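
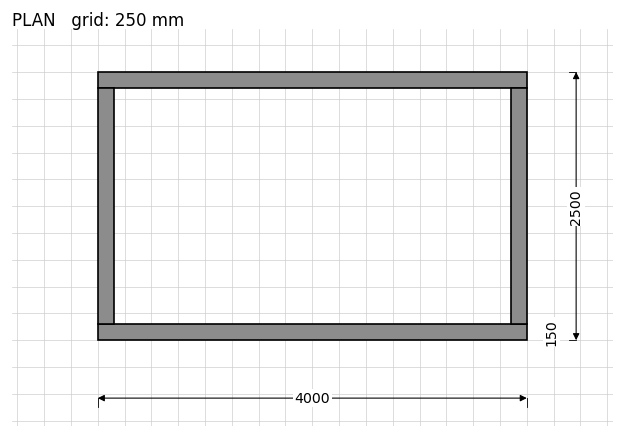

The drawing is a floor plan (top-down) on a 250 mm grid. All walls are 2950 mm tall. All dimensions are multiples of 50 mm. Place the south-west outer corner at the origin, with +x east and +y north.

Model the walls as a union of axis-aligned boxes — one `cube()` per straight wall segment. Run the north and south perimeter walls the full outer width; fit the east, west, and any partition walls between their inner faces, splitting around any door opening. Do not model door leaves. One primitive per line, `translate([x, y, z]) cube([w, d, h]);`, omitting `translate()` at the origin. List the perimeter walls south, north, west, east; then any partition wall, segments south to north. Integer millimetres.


cube([4000, 150, 2950]);
translate([0, 2350, 0]) cube([4000, 150, 2950]);
translate([0, 150, 0]) cube([150, 2200, 2950]);
translate([3850, 150, 0]) cube([150, 2200, 2950]);


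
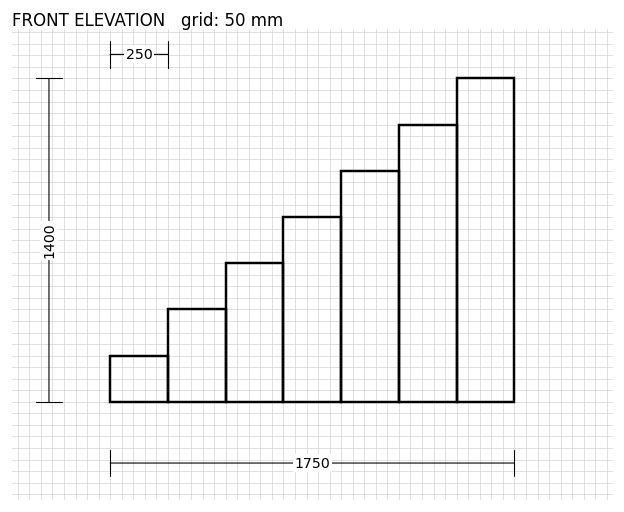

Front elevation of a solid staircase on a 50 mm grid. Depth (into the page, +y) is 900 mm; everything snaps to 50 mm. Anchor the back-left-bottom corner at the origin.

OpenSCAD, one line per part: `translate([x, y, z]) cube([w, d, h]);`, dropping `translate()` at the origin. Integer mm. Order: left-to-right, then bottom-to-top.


cube([250, 900, 200]);
translate([250, 0, 0]) cube([250, 900, 400]);
translate([500, 0, 0]) cube([250, 900, 600]);
translate([750, 0, 0]) cube([250, 900, 800]);
translate([1000, 0, 0]) cube([250, 900, 1000]);
translate([1250, 0, 0]) cube([250, 900, 1200]);
translate([1500, 0, 0]) cube([250, 900, 1400]);


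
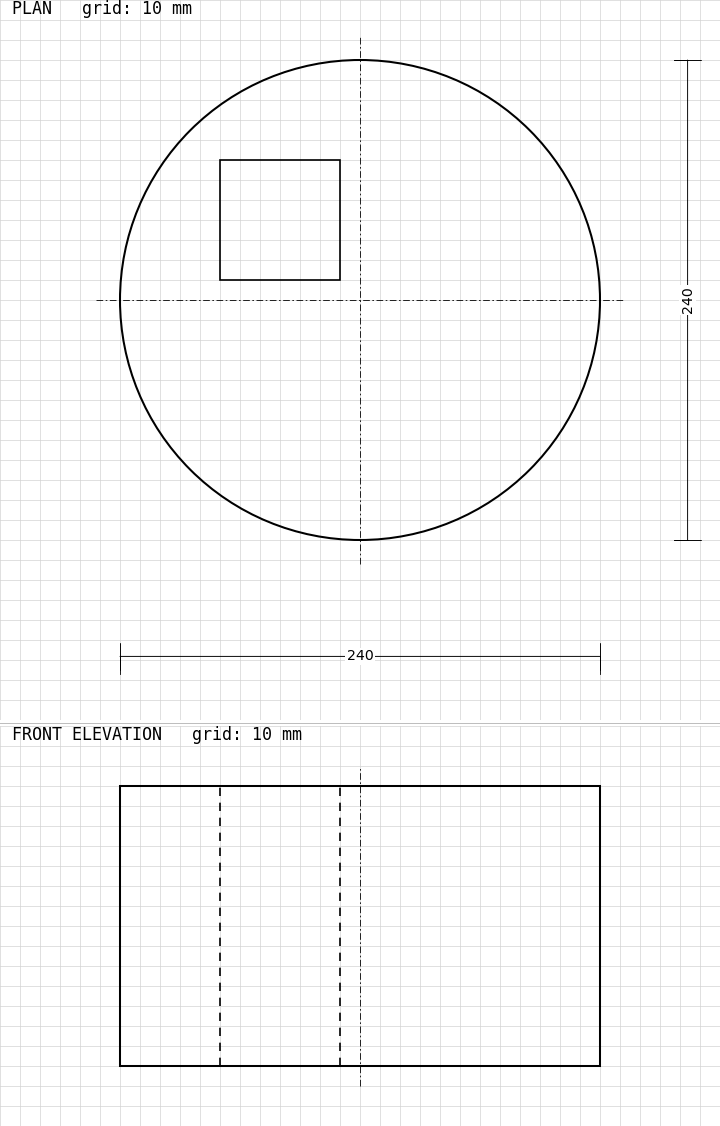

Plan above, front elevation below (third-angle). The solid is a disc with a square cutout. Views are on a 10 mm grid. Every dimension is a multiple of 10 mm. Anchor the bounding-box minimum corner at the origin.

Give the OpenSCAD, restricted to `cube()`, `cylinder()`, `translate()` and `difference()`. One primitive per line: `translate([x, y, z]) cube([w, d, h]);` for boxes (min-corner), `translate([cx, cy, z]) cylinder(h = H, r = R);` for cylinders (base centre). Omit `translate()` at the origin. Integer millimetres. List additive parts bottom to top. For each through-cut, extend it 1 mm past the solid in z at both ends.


difference() {
  translate([120, 120, 0]) cylinder(h = 140, r = 120);
  translate([50, 130, -1]) cube([60, 60, 142]);
}


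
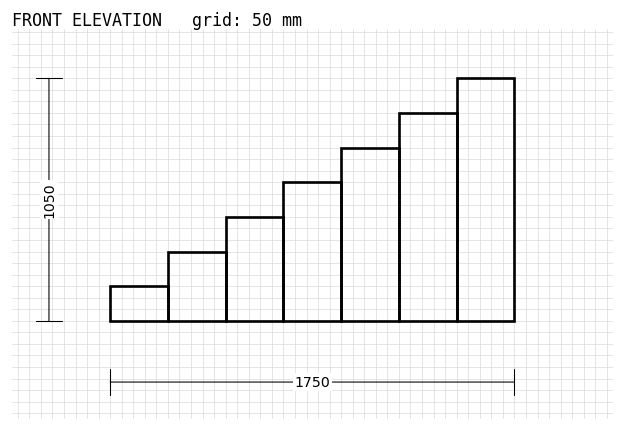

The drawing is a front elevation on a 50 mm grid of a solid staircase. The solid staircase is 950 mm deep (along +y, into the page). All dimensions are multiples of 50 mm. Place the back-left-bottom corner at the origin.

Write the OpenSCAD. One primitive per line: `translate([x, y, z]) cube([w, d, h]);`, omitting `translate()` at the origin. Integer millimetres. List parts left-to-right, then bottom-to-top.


cube([250, 950, 150]);
translate([250, 0, 0]) cube([250, 950, 300]);
translate([500, 0, 0]) cube([250, 950, 450]);
translate([750, 0, 0]) cube([250, 950, 600]);
translate([1000, 0, 0]) cube([250, 950, 750]);
translate([1250, 0, 0]) cube([250, 950, 900]);
translate([1500, 0, 0]) cube([250, 950, 1050]);


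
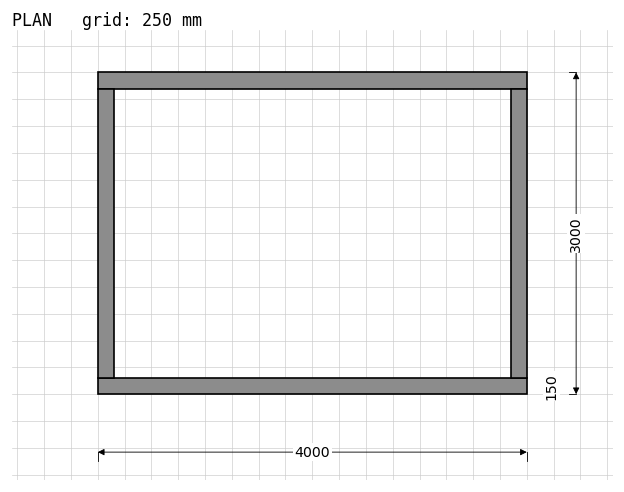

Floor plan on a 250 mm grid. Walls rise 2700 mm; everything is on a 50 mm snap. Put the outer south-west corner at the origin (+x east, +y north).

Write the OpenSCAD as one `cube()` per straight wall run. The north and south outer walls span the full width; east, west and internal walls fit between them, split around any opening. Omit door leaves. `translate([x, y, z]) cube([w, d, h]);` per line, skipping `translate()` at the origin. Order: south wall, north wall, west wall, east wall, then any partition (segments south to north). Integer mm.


cube([4000, 150, 2700]);
translate([0, 2850, 0]) cube([4000, 150, 2700]);
translate([0, 150, 0]) cube([150, 2700, 2700]);
translate([3850, 150, 0]) cube([150, 2700, 2700]);


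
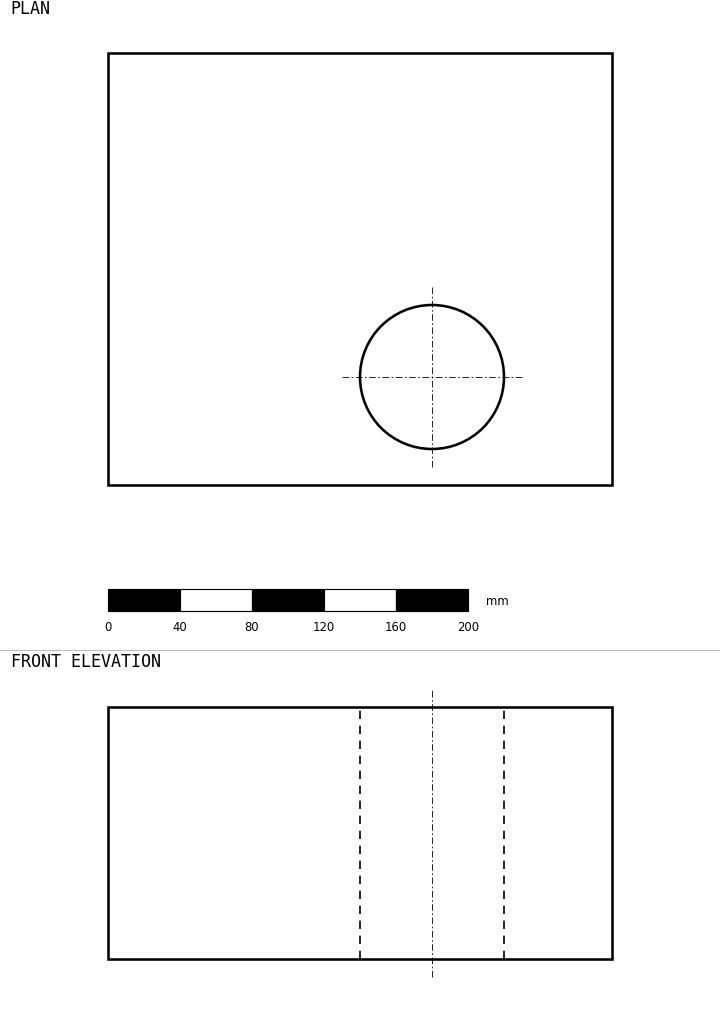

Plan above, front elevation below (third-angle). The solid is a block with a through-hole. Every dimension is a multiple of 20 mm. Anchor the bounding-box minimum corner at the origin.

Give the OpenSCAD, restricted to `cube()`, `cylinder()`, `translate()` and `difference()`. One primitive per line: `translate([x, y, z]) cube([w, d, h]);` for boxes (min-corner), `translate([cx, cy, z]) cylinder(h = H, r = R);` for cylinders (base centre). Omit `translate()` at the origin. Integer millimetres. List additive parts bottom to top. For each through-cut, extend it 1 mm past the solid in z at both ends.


difference() {
  cube([280, 240, 140]);
  translate([180, 60, -1]) cylinder(h = 142, r = 40);
}


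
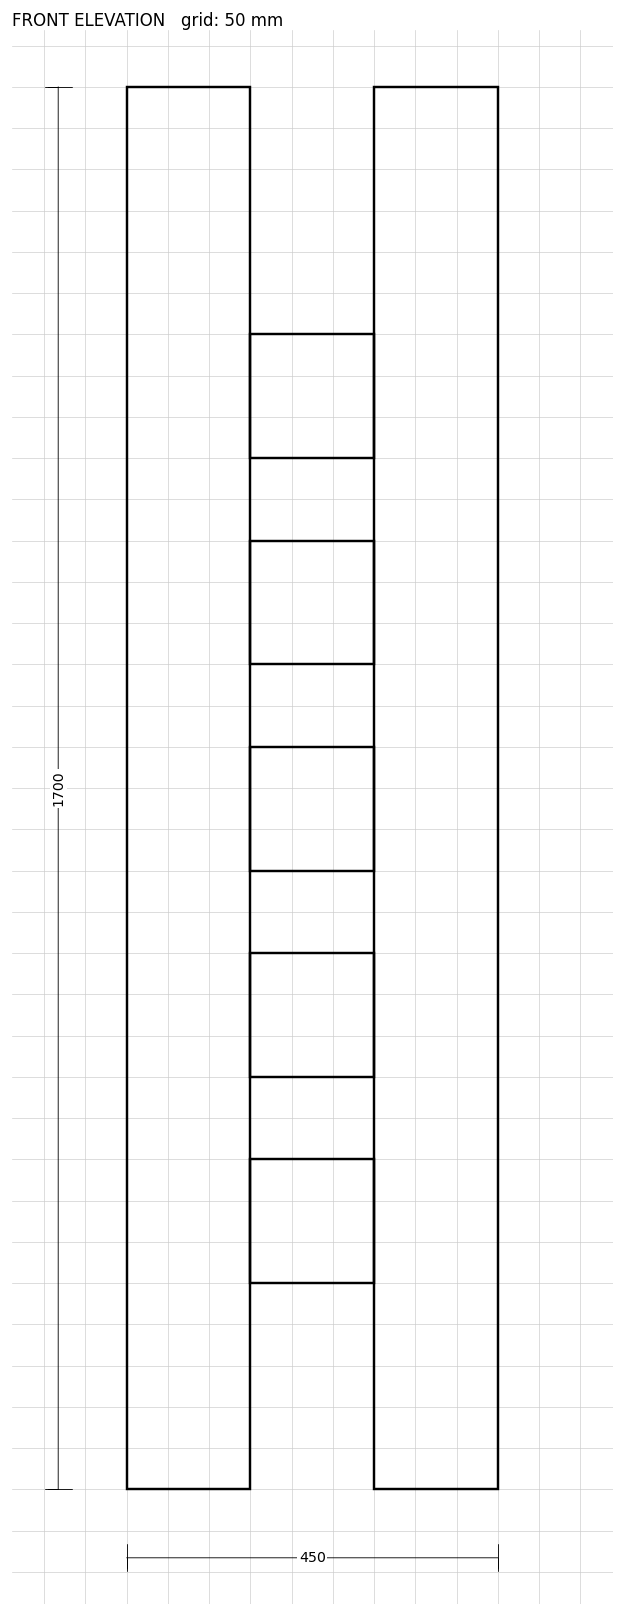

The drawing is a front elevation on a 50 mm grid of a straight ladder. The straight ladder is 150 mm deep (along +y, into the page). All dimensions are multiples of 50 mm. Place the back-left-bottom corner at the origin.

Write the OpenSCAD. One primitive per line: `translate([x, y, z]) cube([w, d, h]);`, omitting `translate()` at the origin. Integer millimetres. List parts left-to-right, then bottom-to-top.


cube([150, 150, 1700]);
translate([150, 0, 250]) cube([150, 150, 150]);
translate([150, 0, 500]) cube([150, 150, 150]);
translate([150, 0, 750]) cube([150, 150, 150]);
translate([150, 0, 1000]) cube([150, 150, 150]);
translate([150, 0, 1250]) cube([150, 150, 150]);
translate([300, 0, 0]) cube([150, 150, 1700]);


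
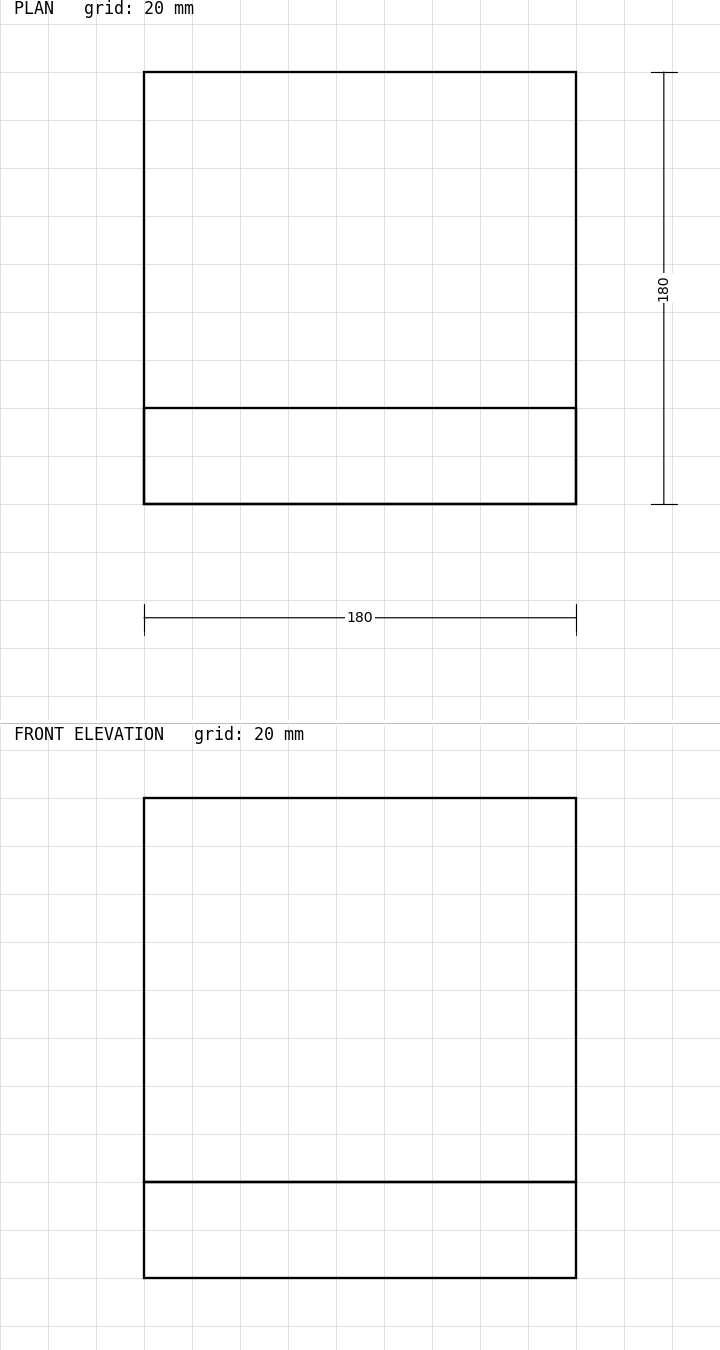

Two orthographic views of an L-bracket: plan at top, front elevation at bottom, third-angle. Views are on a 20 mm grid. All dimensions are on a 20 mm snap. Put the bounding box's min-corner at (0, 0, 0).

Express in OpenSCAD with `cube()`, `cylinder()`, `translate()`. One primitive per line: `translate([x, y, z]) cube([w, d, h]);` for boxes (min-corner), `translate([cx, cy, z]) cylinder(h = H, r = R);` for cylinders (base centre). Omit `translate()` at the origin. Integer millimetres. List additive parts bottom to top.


cube([180, 180, 40]);
translate([0, 0, 40]) cube([180, 40, 160]);


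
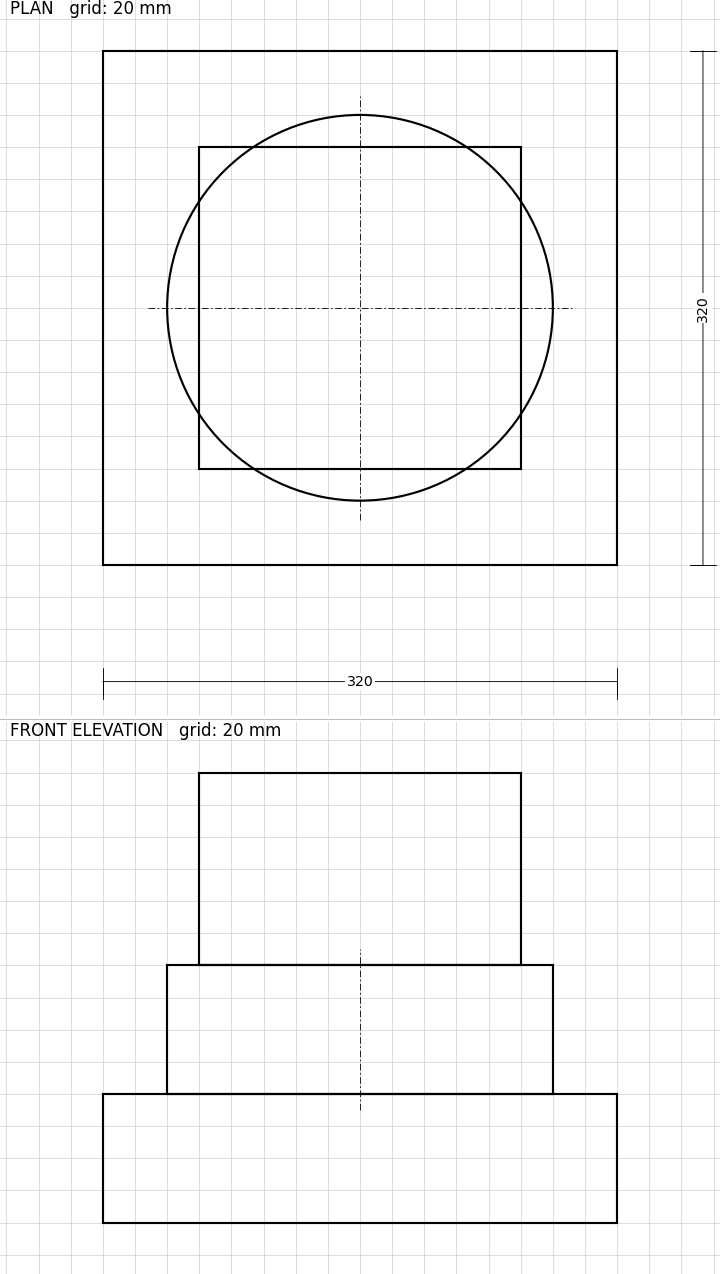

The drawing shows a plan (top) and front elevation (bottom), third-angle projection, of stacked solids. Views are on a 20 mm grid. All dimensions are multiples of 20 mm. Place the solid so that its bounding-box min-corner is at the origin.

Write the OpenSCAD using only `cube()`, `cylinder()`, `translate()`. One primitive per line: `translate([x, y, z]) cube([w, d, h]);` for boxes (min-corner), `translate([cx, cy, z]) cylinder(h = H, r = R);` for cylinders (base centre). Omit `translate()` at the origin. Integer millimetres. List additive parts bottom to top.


cube([320, 320, 80]);
translate([160, 160, 80]) cylinder(h = 80, r = 120);
translate([60, 60, 160]) cube([200, 200, 120]);


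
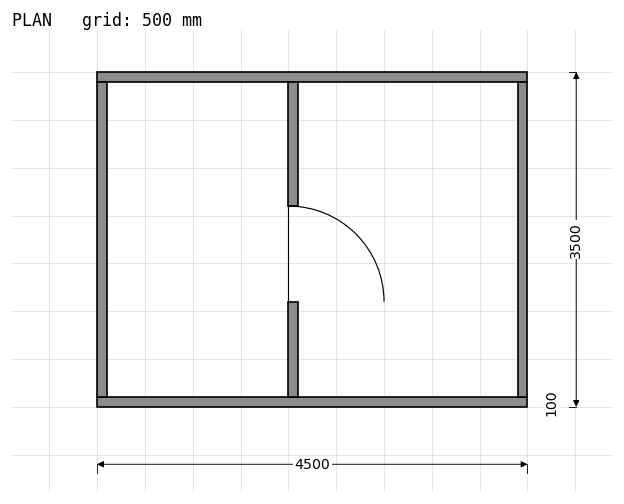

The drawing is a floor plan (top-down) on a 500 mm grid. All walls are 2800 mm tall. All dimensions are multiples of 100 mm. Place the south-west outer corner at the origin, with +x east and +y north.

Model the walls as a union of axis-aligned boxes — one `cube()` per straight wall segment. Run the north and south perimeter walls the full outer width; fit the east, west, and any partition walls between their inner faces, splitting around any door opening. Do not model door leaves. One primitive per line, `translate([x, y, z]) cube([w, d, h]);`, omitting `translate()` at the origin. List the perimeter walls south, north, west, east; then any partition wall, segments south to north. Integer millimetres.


cube([4500, 100, 2800]);
translate([0, 3400, 0]) cube([4500, 100, 2800]);
translate([0, 100, 0]) cube([100, 3300, 2800]);
translate([4400, 100, 0]) cube([100, 3300, 2800]);
translate([2000, 100, 0]) cube([100, 1000, 2800]);
translate([2000, 2100, 0]) cube([100, 1300, 2800]);


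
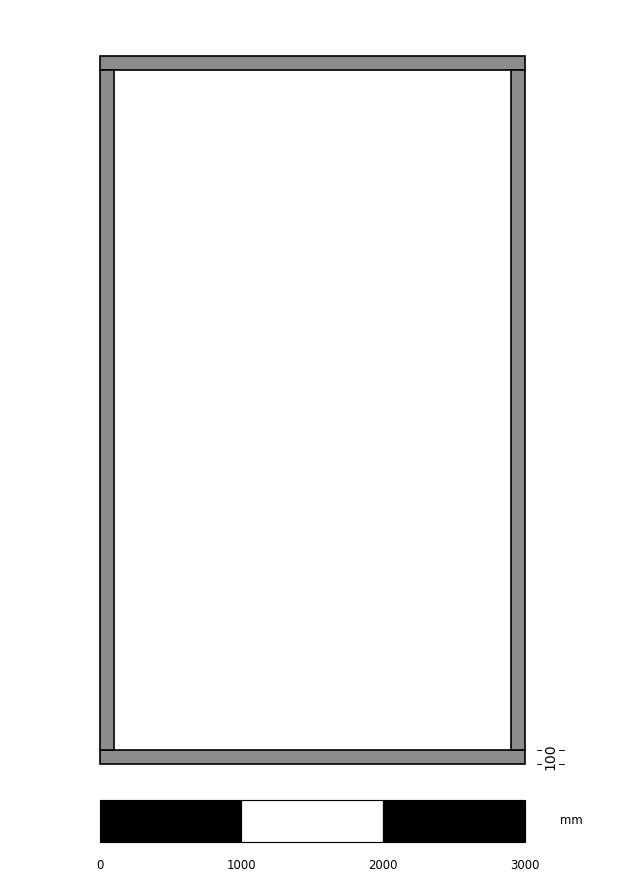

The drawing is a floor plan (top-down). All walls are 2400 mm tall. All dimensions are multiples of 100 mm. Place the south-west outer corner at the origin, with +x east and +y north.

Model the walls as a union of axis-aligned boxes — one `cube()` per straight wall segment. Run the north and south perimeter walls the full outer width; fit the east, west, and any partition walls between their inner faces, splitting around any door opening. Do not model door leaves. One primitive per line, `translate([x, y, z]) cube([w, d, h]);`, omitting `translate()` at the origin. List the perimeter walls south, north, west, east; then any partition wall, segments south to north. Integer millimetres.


cube([3000, 100, 2400]);
translate([0, 4900, 0]) cube([3000, 100, 2400]);
translate([0, 100, 0]) cube([100, 4800, 2400]);
translate([2900, 100, 0]) cube([100, 4800, 2400]);


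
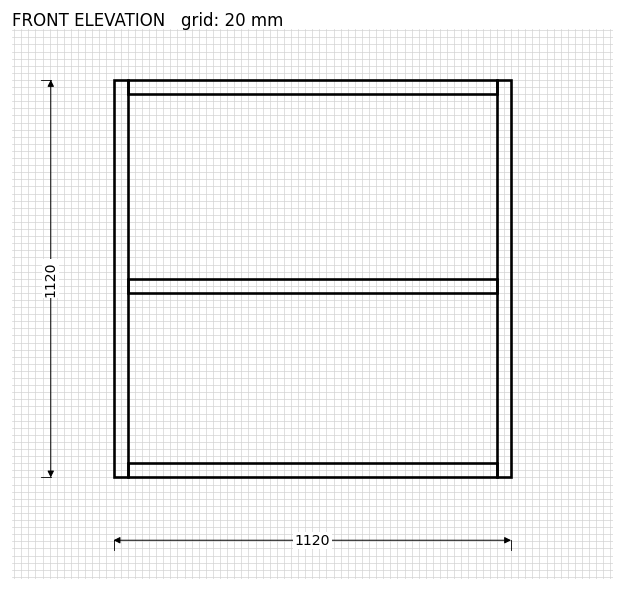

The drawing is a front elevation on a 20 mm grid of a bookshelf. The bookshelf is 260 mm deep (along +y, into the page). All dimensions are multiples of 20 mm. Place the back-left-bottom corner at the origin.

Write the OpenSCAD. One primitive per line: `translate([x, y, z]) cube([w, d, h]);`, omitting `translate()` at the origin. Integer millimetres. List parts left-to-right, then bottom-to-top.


cube([40, 260, 1120]);
translate([40, 0, 0]) cube([1040, 260, 40]);
translate([40, 0, 520]) cube([1040, 260, 40]);
translate([40, 0, 1080]) cube([1040, 260, 40]);
translate([1080, 0, 0]) cube([40, 260, 1120]);


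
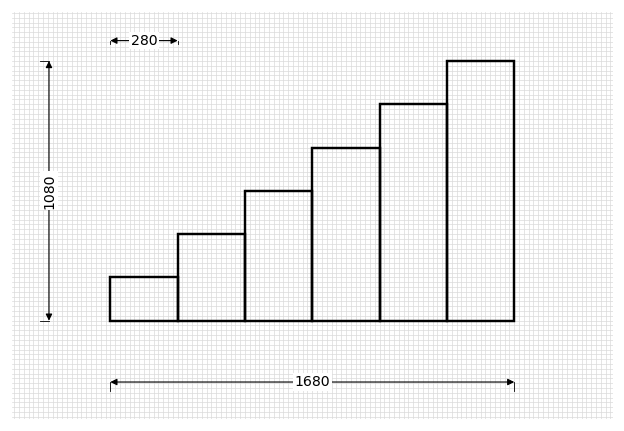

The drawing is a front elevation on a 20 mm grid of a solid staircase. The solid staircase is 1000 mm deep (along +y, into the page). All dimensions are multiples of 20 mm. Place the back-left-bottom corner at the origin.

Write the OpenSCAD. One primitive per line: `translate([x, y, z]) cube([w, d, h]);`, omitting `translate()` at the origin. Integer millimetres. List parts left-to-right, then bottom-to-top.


cube([280, 1000, 180]);
translate([280, 0, 0]) cube([280, 1000, 360]);
translate([560, 0, 0]) cube([280, 1000, 540]);
translate([840, 0, 0]) cube([280, 1000, 720]);
translate([1120, 0, 0]) cube([280, 1000, 900]);
translate([1400, 0, 0]) cube([280, 1000, 1080]);


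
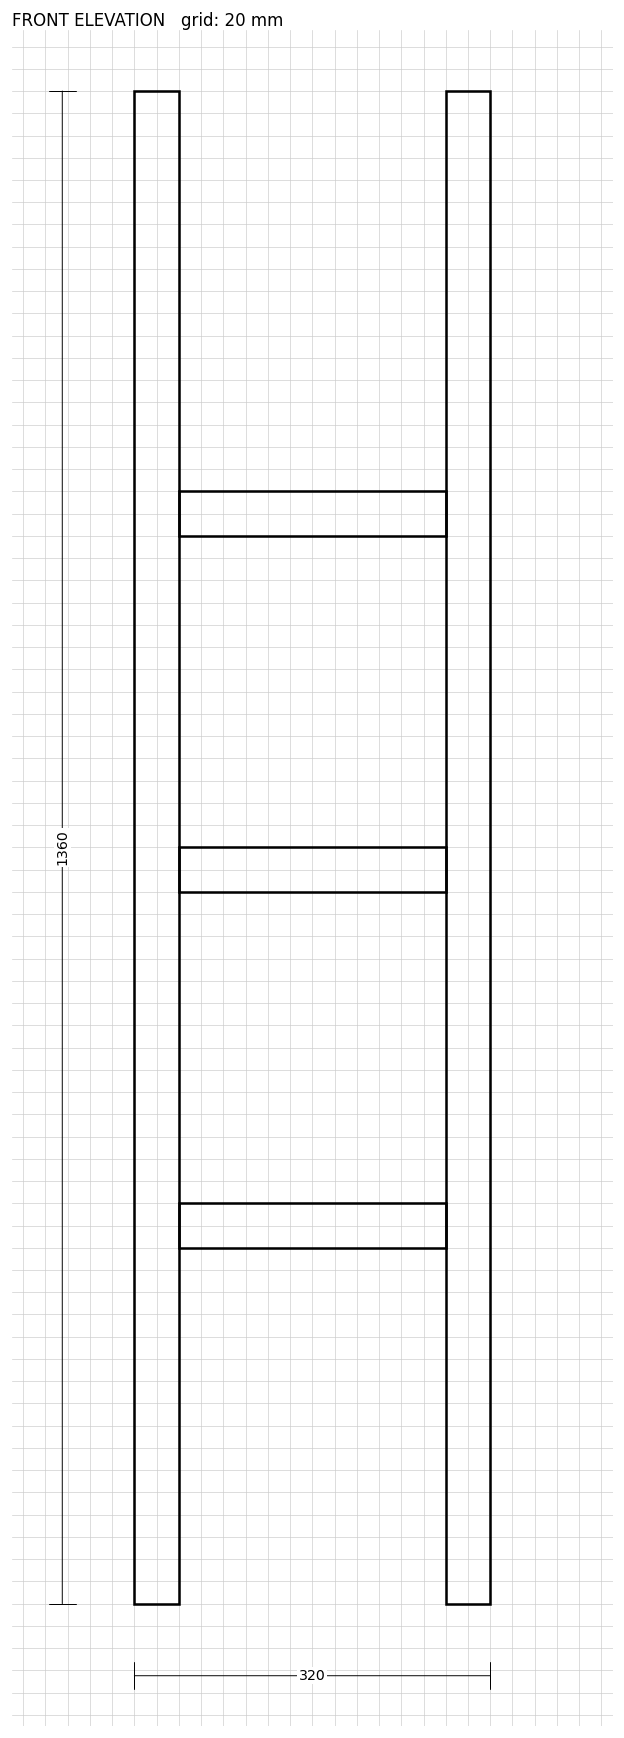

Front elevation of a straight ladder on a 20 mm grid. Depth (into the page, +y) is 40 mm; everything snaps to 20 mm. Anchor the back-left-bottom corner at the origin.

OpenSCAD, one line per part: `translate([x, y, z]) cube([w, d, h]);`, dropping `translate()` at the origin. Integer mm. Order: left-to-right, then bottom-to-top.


cube([40, 40, 1360]);
translate([40, 0, 320]) cube([240, 40, 40]);
translate([40, 0, 640]) cube([240, 40, 40]);
translate([40, 0, 960]) cube([240, 40, 40]);
translate([280, 0, 0]) cube([40, 40, 1360]);


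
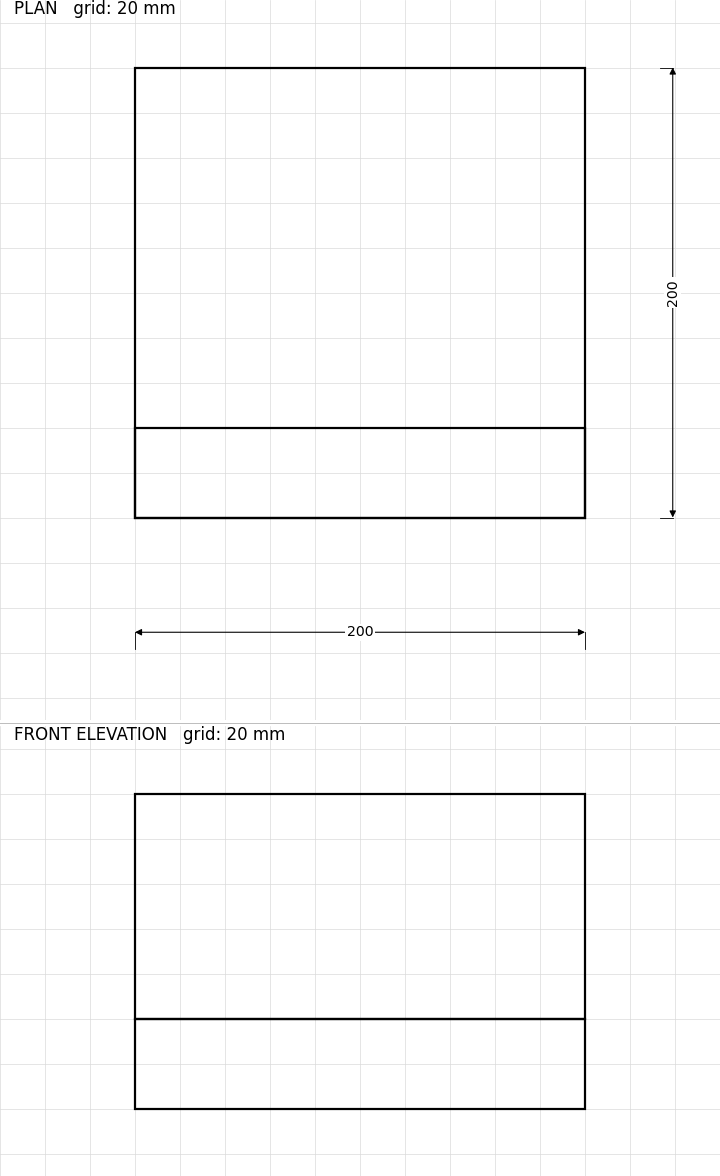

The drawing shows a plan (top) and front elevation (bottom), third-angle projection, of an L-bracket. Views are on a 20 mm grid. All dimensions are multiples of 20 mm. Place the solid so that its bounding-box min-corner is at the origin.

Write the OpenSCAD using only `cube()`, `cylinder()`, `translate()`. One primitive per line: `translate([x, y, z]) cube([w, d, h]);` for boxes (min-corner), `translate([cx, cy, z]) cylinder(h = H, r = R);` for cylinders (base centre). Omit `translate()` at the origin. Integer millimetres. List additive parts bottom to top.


cube([200, 200, 40]);
translate([0, 0, 40]) cube([200, 40, 100]);


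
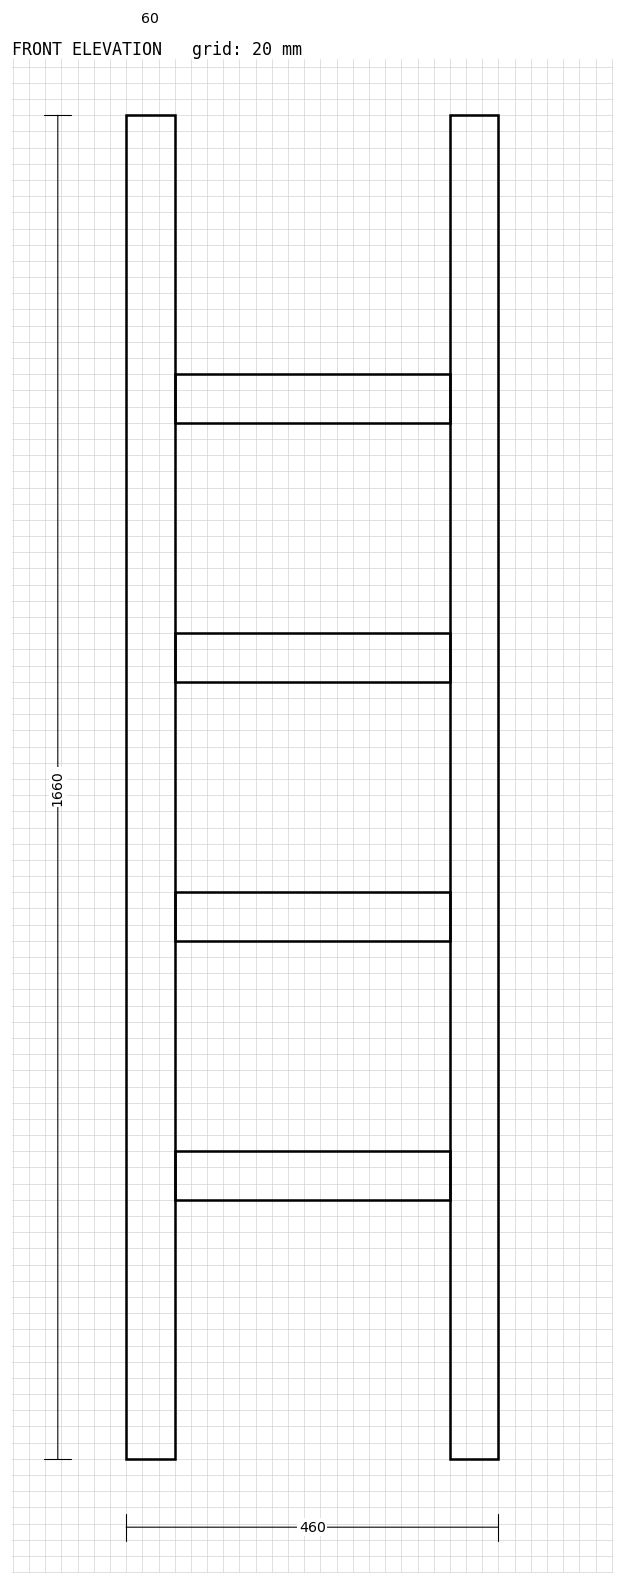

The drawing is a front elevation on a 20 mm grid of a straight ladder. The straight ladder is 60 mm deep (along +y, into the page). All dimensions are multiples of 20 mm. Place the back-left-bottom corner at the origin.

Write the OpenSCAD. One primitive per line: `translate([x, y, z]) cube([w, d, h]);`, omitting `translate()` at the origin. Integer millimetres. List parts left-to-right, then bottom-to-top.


cube([60, 60, 1660]);
translate([60, 0, 320]) cube([340, 60, 60]);
translate([60, 0, 640]) cube([340, 60, 60]);
translate([60, 0, 960]) cube([340, 60, 60]);
translate([60, 0, 1280]) cube([340, 60, 60]);
translate([400, 0, 0]) cube([60, 60, 1660]);


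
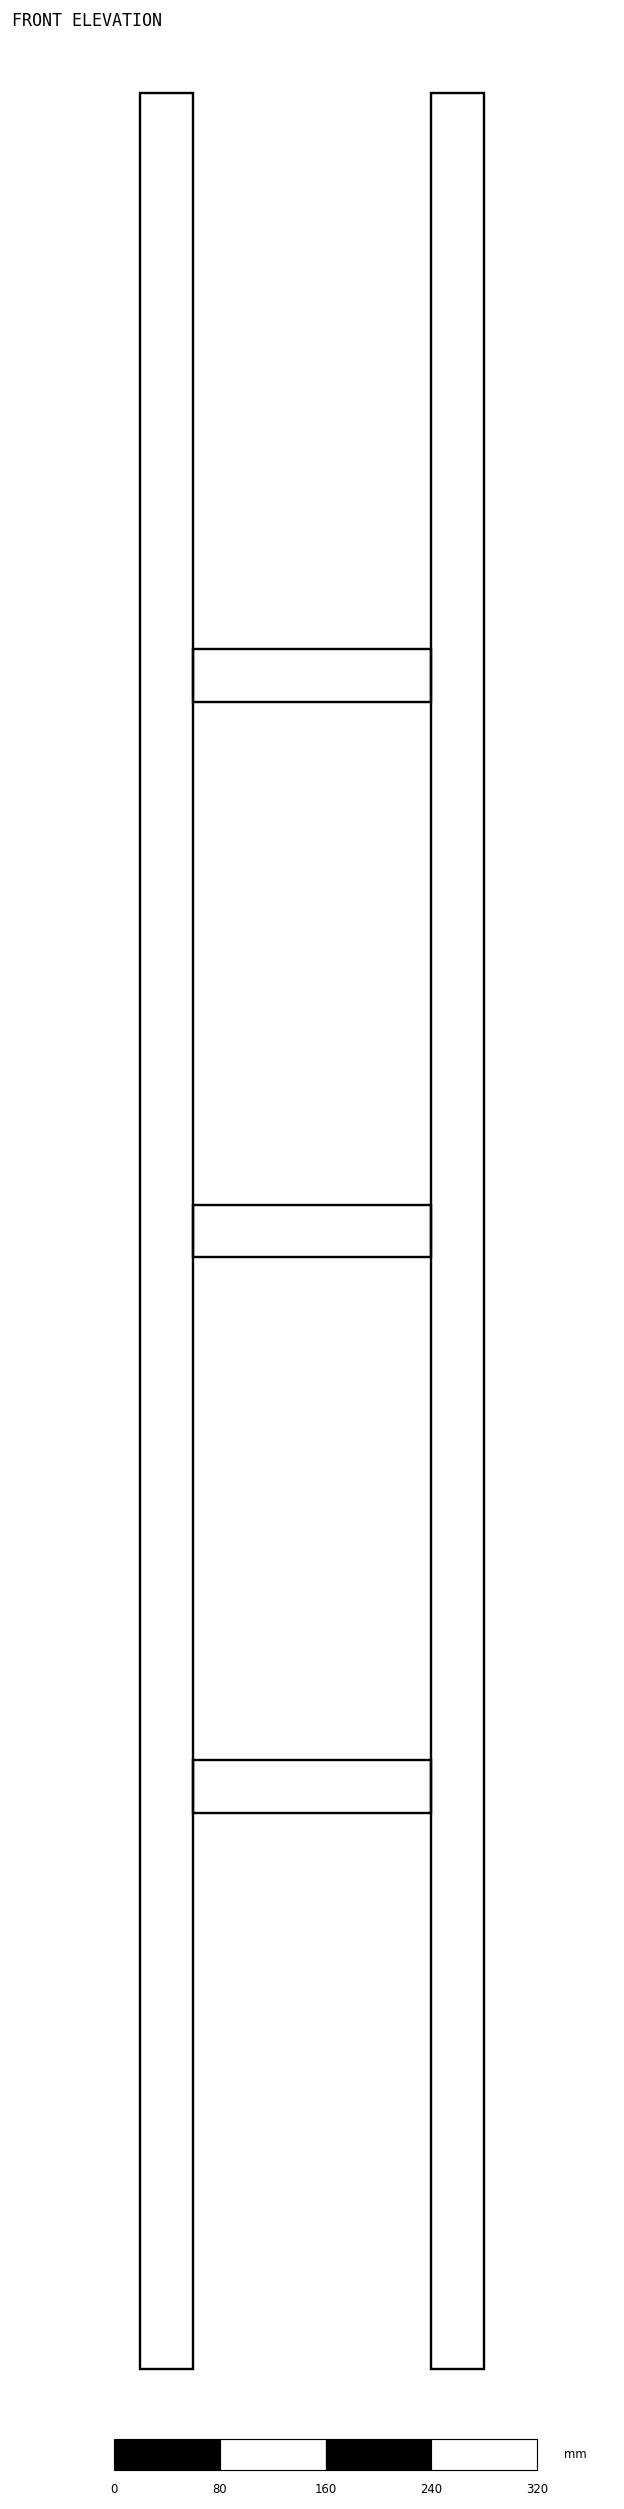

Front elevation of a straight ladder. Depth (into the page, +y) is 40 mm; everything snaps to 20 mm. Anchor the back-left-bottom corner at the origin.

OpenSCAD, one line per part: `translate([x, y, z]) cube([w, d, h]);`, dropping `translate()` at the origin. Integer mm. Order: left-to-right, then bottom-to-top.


cube([40, 40, 1720]);
translate([40, 0, 420]) cube([180, 40, 40]);
translate([40, 0, 840]) cube([180, 40, 40]);
translate([40, 0, 1260]) cube([180, 40, 40]);
translate([220, 0, 0]) cube([40, 40, 1720]);


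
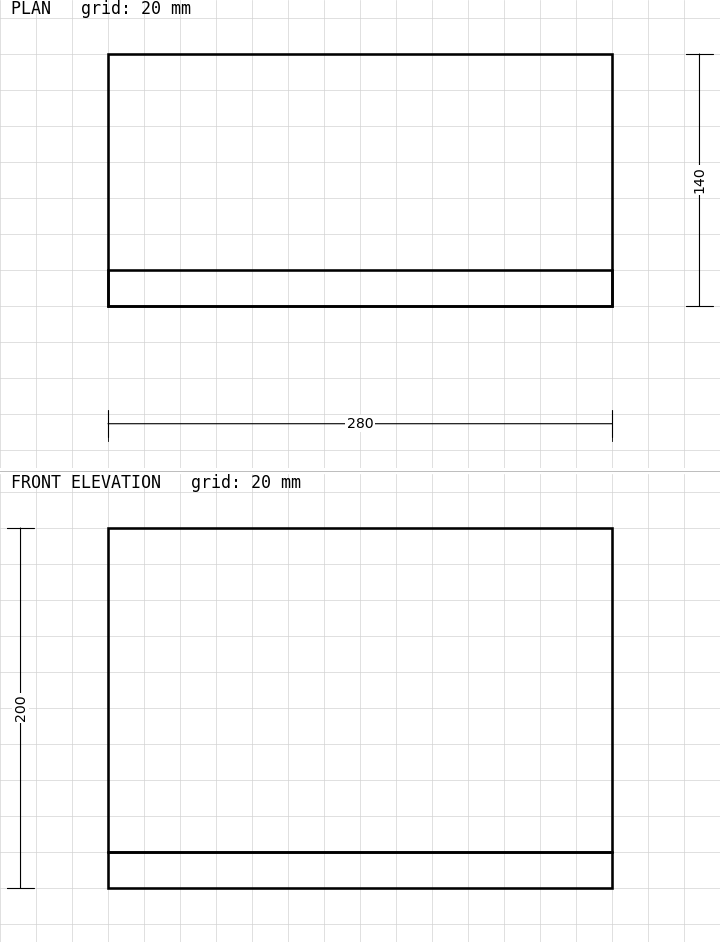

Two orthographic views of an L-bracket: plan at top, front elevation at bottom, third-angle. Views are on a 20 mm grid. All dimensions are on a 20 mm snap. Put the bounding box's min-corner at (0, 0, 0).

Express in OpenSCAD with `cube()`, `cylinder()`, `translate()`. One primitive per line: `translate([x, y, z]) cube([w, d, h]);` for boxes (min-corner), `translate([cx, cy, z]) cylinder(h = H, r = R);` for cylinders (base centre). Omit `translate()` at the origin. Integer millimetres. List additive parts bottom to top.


cube([280, 140, 20]);
translate([0, 0, 20]) cube([280, 20, 180]);


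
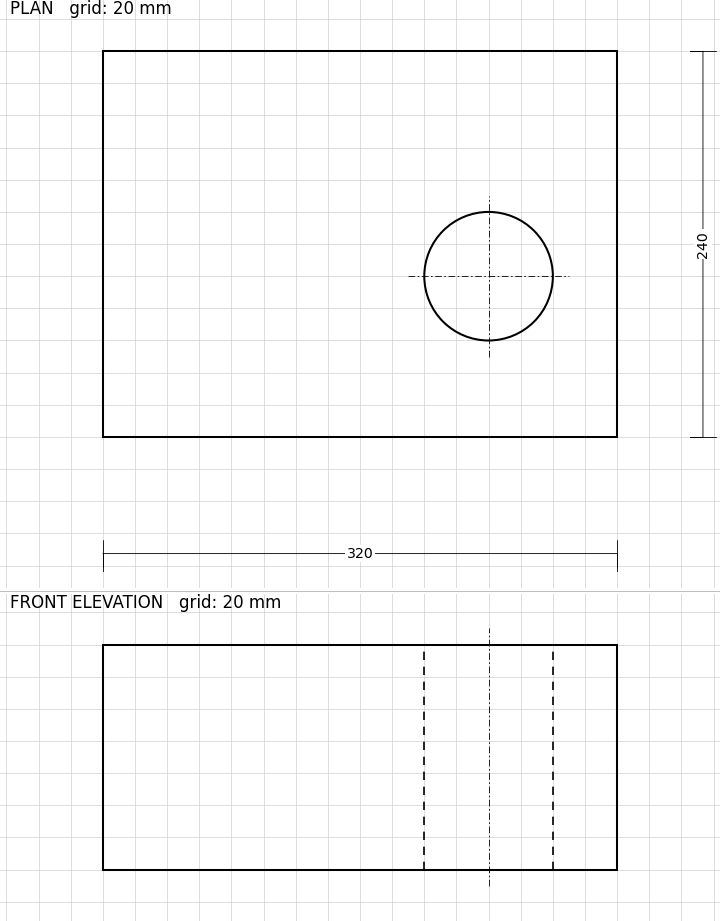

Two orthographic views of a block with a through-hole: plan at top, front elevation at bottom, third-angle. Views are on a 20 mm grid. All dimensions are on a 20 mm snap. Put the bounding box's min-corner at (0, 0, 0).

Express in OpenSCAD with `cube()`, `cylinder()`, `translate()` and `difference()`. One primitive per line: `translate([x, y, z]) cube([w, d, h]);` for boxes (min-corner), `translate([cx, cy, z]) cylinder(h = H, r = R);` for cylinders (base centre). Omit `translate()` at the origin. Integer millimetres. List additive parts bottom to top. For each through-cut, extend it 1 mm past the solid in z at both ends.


difference() {
  cube([320, 240, 140]);
  translate([240, 100, -1]) cylinder(h = 142, r = 40);
}


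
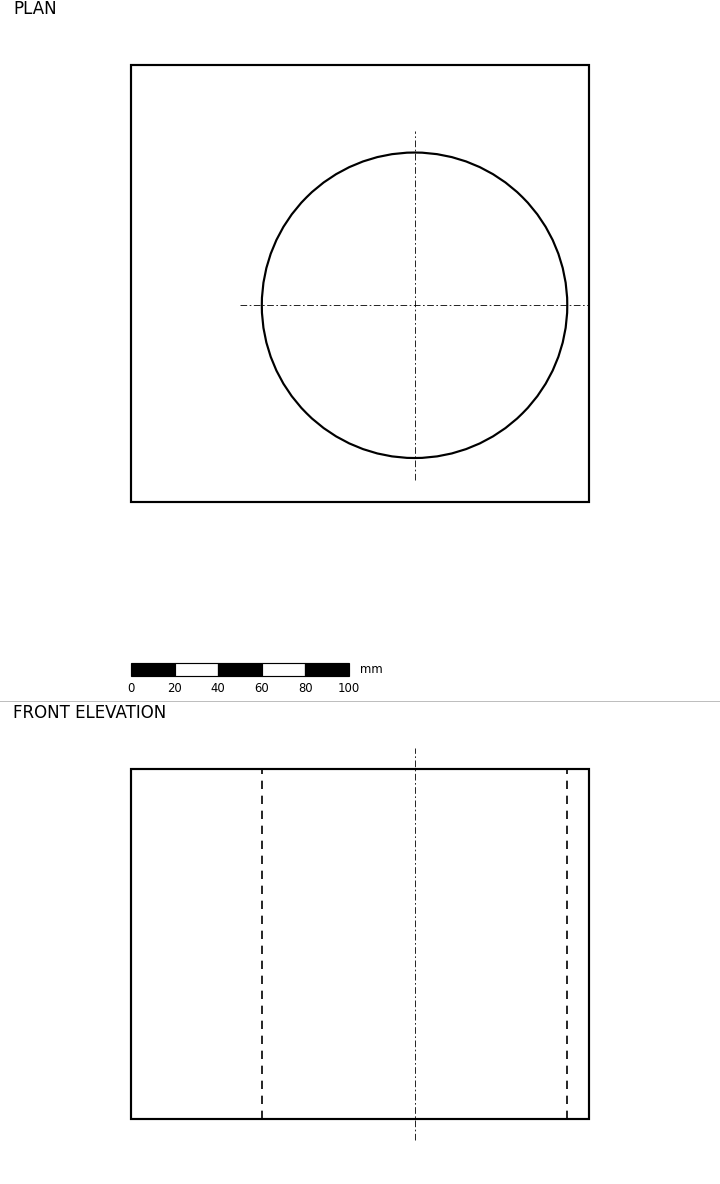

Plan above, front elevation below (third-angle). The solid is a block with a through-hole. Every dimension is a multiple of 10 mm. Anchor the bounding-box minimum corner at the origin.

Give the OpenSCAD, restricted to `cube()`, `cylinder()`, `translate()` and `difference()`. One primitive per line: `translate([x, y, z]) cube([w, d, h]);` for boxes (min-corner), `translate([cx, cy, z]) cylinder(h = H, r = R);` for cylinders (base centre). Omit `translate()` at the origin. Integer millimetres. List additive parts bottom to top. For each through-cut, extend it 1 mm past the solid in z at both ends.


difference() {
  cube([210, 200, 160]);
  translate([130, 90, -1]) cylinder(h = 162, r = 70);
}


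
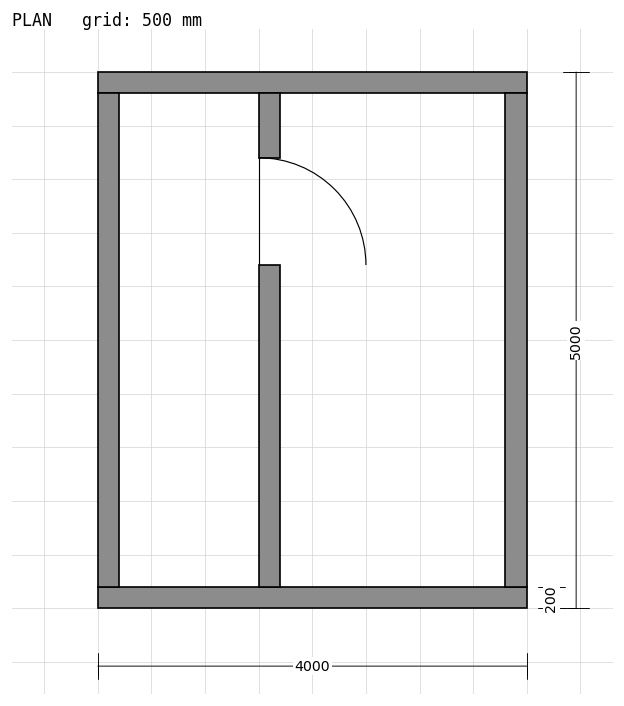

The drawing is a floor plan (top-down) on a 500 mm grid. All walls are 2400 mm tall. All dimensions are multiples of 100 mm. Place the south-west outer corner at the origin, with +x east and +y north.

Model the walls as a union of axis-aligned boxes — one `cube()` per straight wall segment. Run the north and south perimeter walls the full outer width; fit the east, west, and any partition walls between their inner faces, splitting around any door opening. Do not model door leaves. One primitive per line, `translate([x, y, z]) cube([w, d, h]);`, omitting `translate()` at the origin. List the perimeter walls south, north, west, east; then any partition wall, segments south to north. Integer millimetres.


cube([4000, 200, 2400]);
translate([0, 4800, 0]) cube([4000, 200, 2400]);
translate([0, 200, 0]) cube([200, 4600, 2400]);
translate([3800, 200, 0]) cube([200, 4600, 2400]);
translate([1500, 200, 0]) cube([200, 3000, 2400]);
translate([1500, 4200, 0]) cube([200, 600, 2400]);


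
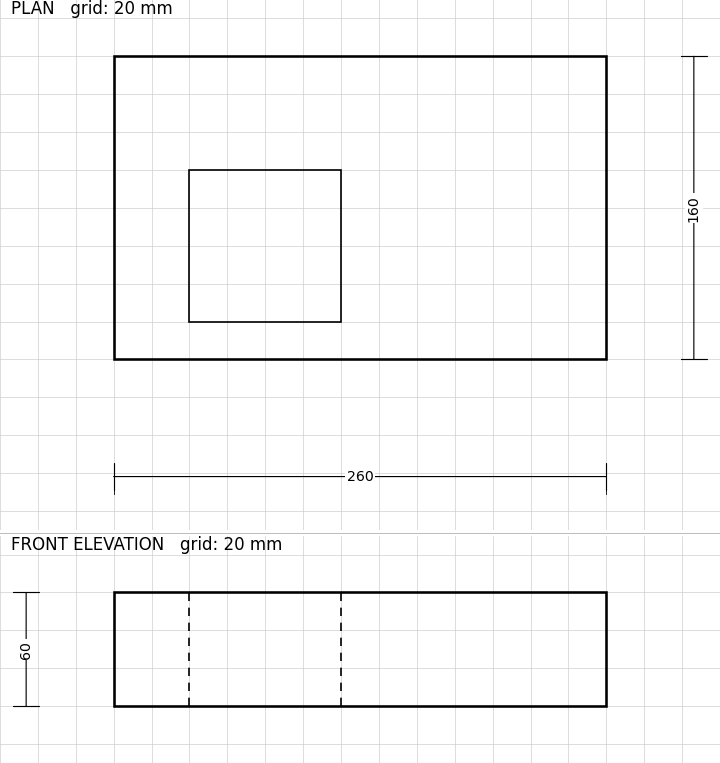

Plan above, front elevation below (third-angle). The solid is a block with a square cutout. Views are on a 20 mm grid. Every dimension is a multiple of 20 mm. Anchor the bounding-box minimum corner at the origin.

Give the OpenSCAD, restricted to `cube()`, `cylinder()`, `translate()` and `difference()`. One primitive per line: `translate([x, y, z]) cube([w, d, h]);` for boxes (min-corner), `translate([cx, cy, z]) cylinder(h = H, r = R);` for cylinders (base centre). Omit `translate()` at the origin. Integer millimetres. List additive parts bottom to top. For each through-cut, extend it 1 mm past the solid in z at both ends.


difference() {
  cube([260, 160, 60]);
  translate([40, 20, -1]) cube([80, 80, 62]);
}


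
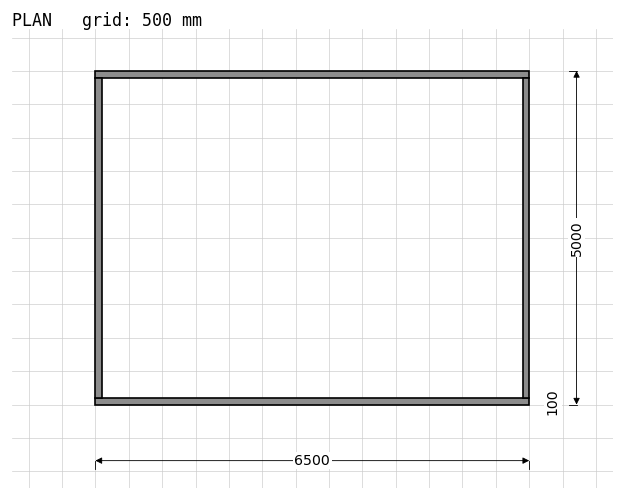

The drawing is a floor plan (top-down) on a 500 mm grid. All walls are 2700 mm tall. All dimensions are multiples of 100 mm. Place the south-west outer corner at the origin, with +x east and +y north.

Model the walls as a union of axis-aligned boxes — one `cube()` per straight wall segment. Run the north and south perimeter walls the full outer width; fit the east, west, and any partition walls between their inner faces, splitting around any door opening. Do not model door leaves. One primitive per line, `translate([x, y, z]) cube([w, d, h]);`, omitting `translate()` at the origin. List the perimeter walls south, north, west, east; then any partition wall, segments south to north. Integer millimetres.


cube([6500, 100, 2700]);
translate([0, 4900, 0]) cube([6500, 100, 2700]);
translate([0, 100, 0]) cube([100, 4800, 2700]);
translate([6400, 100, 0]) cube([100, 4800, 2700]);


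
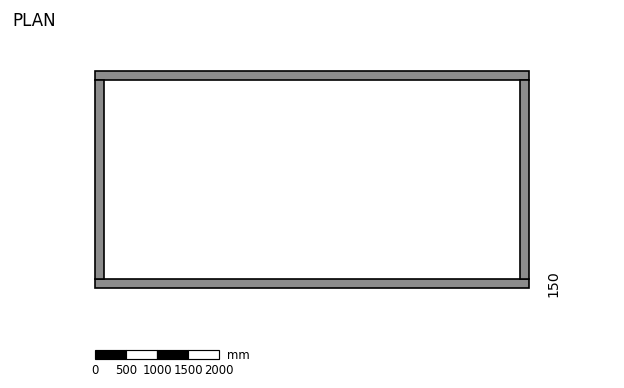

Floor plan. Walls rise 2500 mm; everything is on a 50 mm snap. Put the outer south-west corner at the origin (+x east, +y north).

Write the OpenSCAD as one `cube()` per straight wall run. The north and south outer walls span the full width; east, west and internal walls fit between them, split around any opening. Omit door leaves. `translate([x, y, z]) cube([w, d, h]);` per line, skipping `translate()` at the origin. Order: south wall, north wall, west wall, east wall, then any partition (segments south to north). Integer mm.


cube([7000, 150, 2500]);
translate([0, 3350, 0]) cube([7000, 150, 2500]);
translate([0, 150, 0]) cube([150, 3200, 2500]);
translate([6850, 150, 0]) cube([150, 3200, 2500]);


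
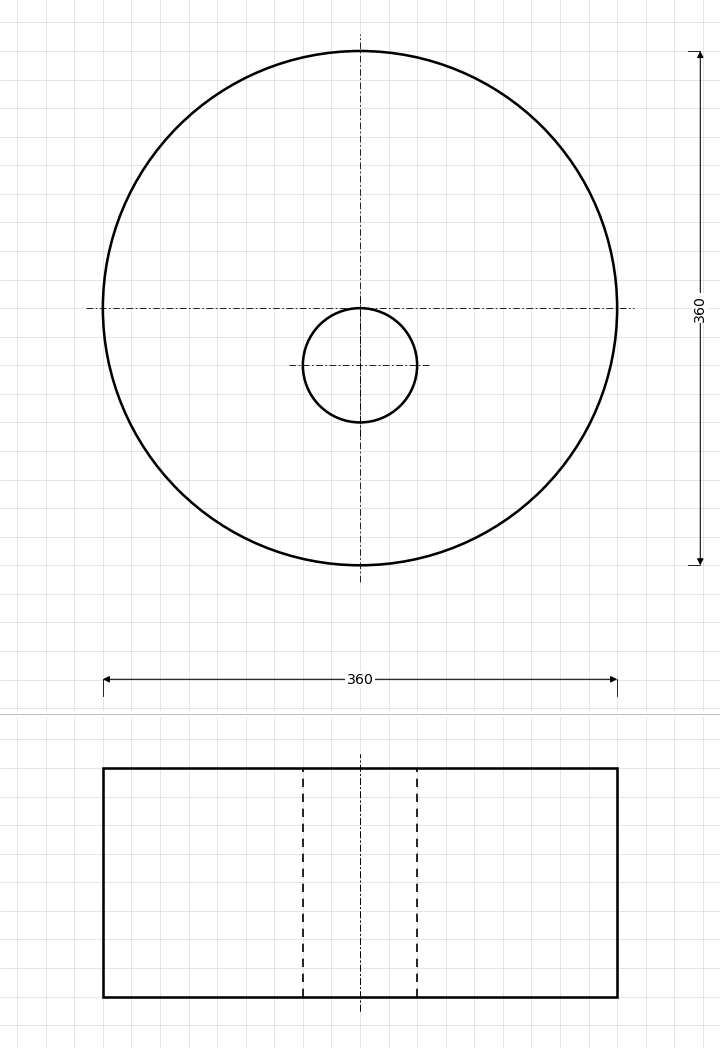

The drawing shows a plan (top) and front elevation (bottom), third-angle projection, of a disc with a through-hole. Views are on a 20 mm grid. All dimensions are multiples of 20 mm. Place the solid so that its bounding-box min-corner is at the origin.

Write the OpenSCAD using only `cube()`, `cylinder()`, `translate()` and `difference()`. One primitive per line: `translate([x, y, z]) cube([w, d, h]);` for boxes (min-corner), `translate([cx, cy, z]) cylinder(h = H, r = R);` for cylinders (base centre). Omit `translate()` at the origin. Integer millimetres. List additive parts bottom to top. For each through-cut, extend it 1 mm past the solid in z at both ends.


difference() {
  translate([180, 180, 0]) cylinder(h = 160, r = 180);
  translate([180, 140, -1]) cylinder(h = 162, r = 40);
}


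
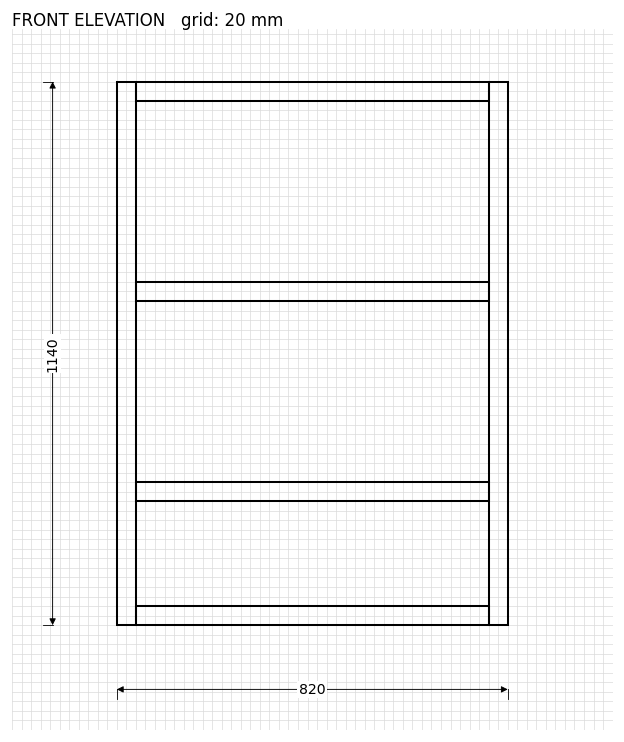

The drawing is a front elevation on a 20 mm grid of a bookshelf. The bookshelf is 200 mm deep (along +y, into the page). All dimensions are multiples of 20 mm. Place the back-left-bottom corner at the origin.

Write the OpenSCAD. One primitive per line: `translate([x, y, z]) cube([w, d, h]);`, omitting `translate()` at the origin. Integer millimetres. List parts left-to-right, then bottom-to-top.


cube([40, 200, 1140]);
translate([40, 0, 0]) cube([740, 200, 40]);
translate([40, 0, 260]) cube([740, 200, 40]);
translate([40, 0, 680]) cube([740, 200, 40]);
translate([40, 0, 1100]) cube([740, 200, 40]);
translate([780, 0, 0]) cube([40, 200, 1140]);


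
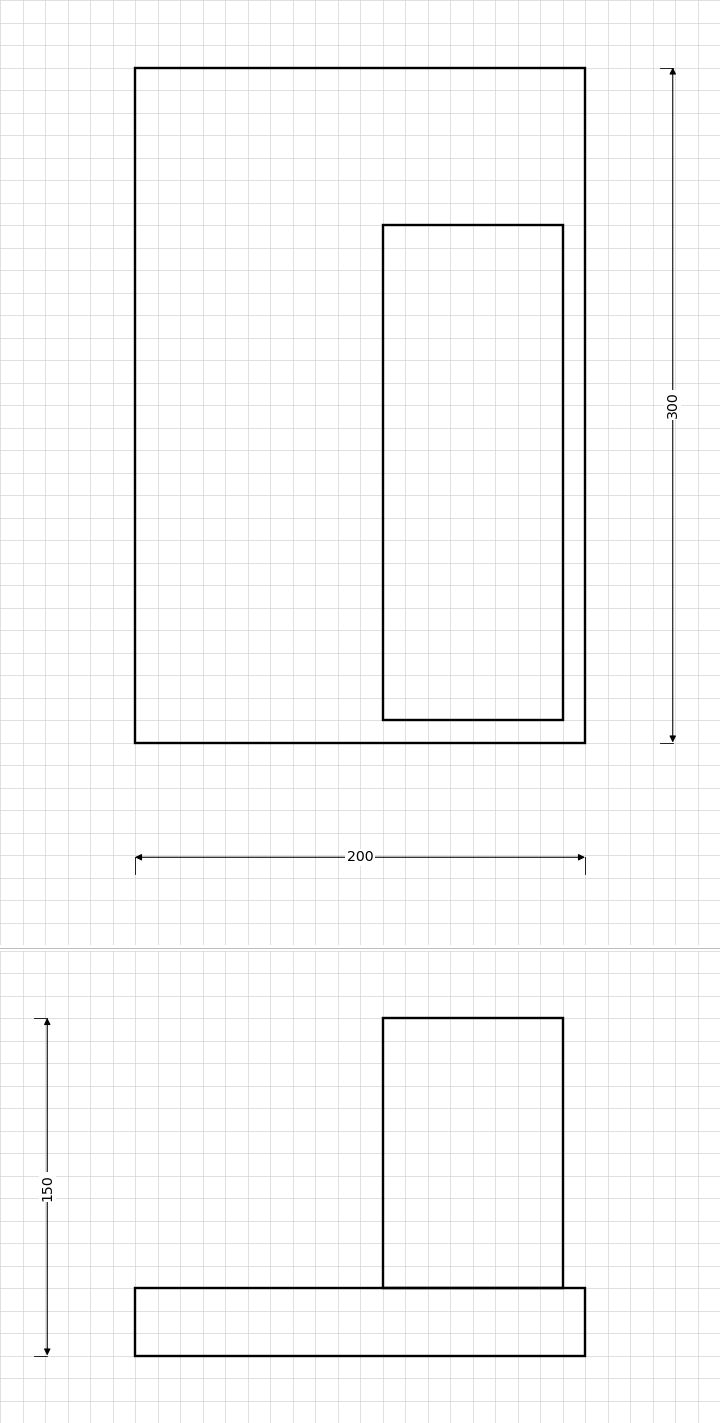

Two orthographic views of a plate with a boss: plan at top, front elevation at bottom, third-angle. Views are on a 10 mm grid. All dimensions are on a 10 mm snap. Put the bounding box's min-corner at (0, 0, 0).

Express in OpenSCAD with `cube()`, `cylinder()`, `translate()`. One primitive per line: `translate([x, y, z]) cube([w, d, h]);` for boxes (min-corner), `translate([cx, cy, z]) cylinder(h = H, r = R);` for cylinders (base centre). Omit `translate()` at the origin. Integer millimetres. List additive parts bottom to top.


cube([200, 300, 30]);
translate([110, 10, 30]) cube([80, 220, 120]);


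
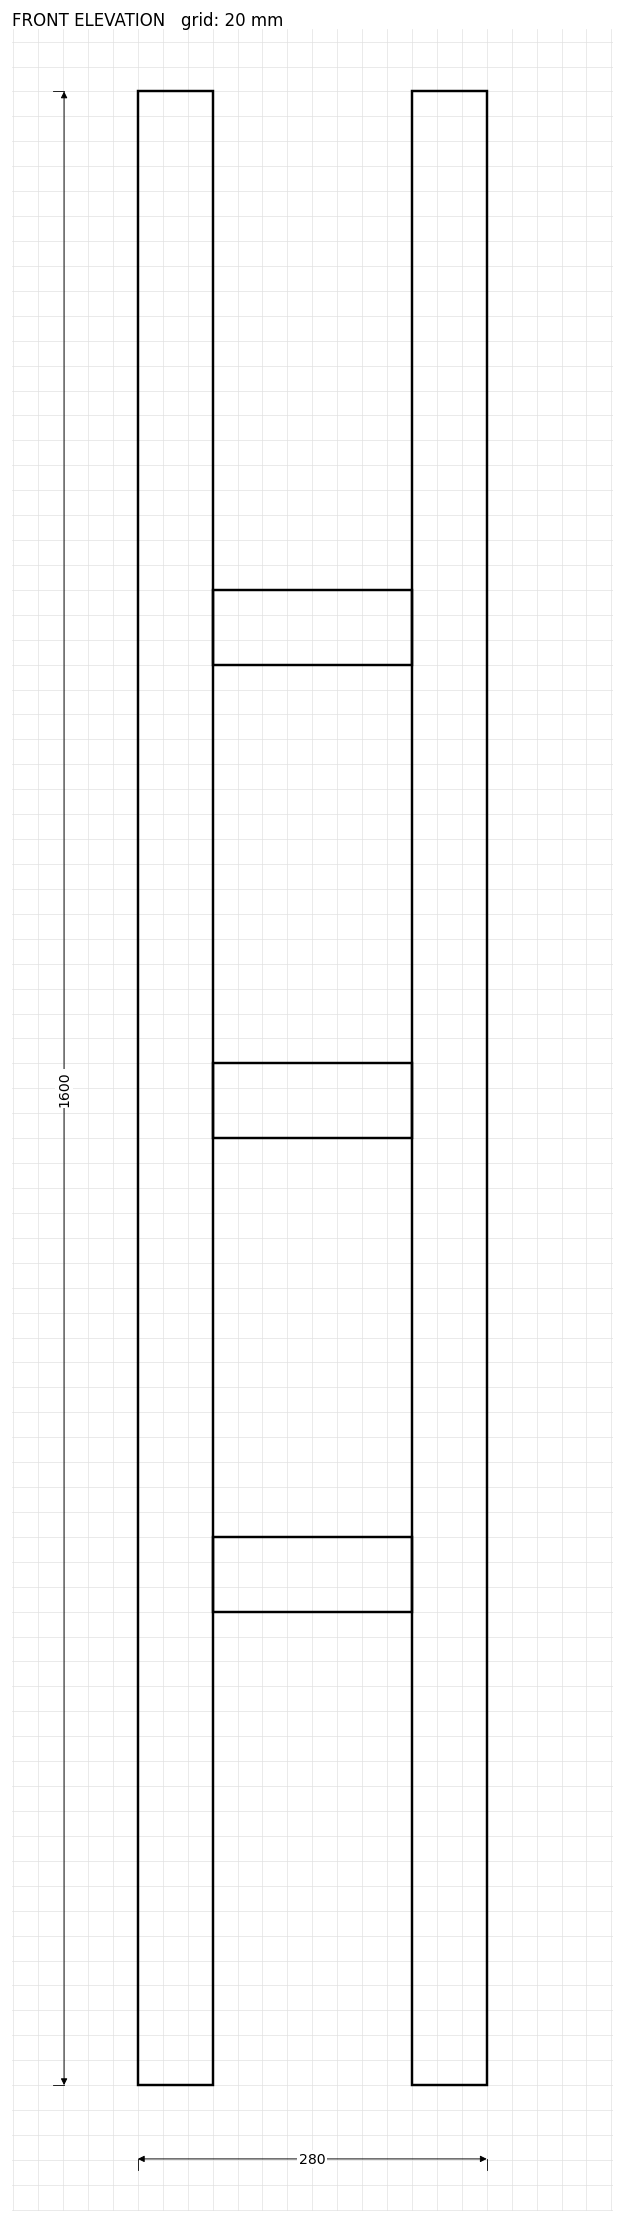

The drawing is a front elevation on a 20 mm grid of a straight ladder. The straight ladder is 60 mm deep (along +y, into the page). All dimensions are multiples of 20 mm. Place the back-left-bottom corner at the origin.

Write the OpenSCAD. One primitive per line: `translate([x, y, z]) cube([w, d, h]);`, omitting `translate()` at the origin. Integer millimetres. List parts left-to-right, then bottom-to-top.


cube([60, 60, 1600]);
translate([60, 0, 380]) cube([160, 60, 60]);
translate([60, 0, 760]) cube([160, 60, 60]);
translate([60, 0, 1140]) cube([160, 60, 60]);
translate([220, 0, 0]) cube([60, 60, 1600]);


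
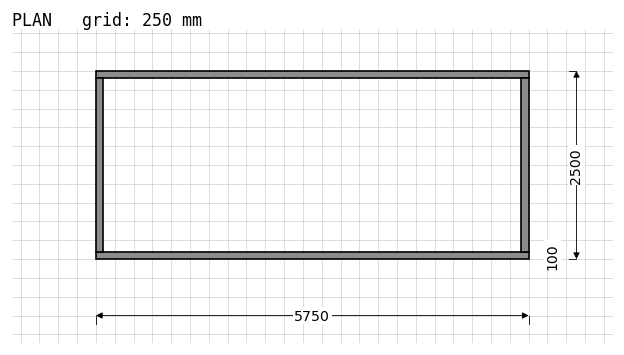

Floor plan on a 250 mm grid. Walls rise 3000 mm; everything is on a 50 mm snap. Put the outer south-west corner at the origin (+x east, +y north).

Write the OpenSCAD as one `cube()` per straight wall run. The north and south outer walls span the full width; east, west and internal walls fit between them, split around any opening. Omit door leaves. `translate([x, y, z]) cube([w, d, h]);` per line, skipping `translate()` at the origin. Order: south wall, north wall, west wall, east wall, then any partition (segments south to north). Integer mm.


cube([5750, 100, 3000]);
translate([0, 2400, 0]) cube([5750, 100, 3000]);
translate([0, 100, 0]) cube([100, 2300, 3000]);
translate([5650, 100, 0]) cube([100, 2300, 3000]);


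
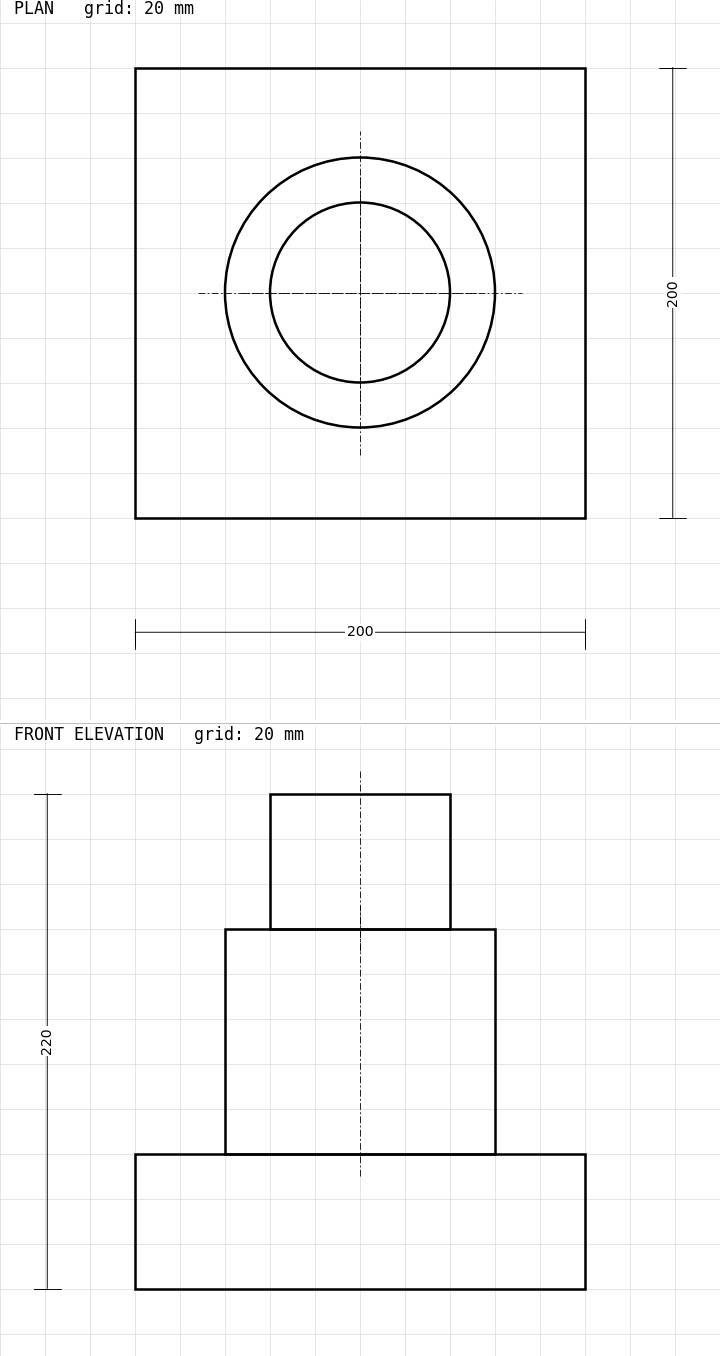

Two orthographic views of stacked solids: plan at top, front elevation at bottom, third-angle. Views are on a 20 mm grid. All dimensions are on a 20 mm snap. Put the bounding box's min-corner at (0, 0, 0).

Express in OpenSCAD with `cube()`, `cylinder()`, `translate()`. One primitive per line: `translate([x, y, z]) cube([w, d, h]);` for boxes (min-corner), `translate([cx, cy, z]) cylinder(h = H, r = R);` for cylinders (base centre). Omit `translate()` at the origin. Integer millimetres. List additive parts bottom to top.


cube([200, 200, 60]);
translate([100, 100, 60]) cylinder(h = 100, r = 60);
translate([100, 100, 160]) cylinder(h = 60, r = 40);


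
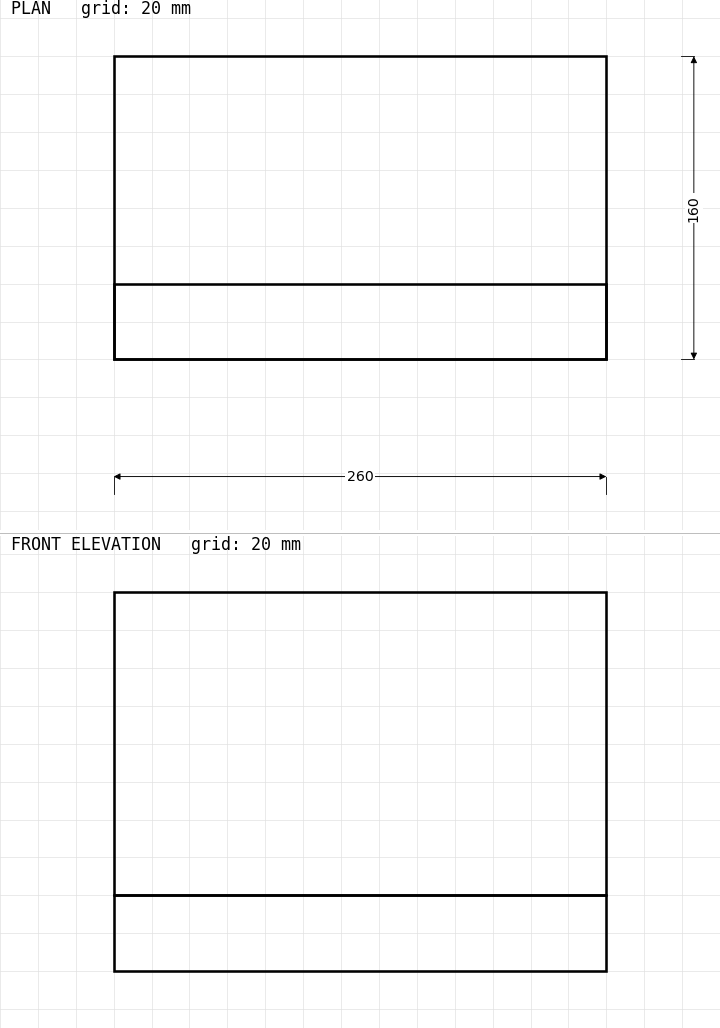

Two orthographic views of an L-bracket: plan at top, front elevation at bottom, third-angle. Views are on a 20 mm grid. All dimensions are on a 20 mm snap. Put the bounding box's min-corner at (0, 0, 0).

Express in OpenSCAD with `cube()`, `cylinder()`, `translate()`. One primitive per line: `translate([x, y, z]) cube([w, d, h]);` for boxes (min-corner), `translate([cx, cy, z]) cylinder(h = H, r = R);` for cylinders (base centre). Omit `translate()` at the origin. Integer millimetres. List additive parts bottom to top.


cube([260, 160, 40]);
translate([0, 0, 40]) cube([260, 40, 160]);


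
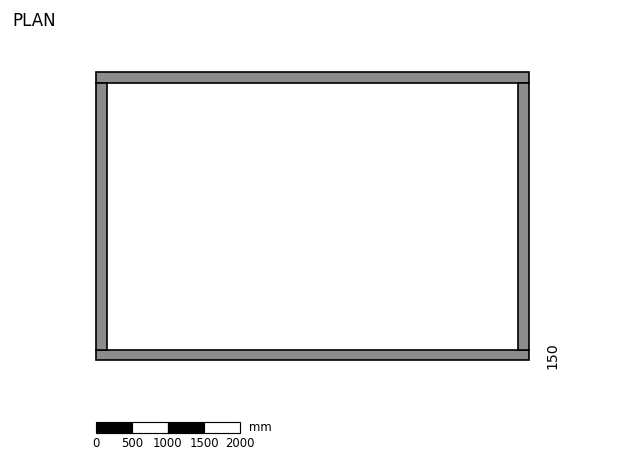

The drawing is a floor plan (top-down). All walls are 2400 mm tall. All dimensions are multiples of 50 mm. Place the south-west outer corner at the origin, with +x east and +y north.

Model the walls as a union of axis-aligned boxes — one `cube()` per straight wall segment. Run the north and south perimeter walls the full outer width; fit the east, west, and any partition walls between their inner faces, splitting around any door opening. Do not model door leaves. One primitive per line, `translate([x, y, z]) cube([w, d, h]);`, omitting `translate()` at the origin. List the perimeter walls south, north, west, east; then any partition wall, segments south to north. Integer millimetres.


cube([6000, 150, 2400]);
translate([0, 3850, 0]) cube([6000, 150, 2400]);
translate([0, 150, 0]) cube([150, 3700, 2400]);
translate([5850, 150, 0]) cube([150, 3700, 2400]);


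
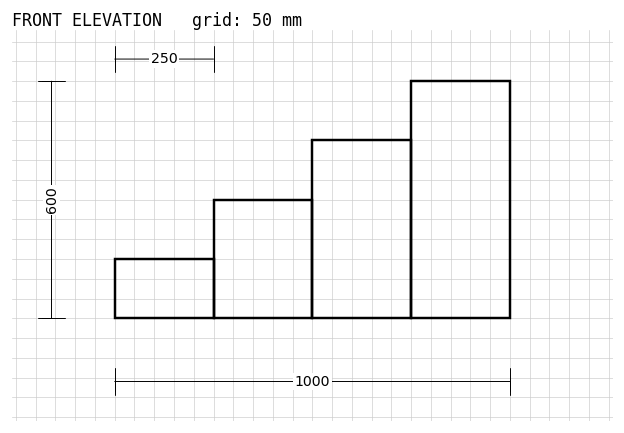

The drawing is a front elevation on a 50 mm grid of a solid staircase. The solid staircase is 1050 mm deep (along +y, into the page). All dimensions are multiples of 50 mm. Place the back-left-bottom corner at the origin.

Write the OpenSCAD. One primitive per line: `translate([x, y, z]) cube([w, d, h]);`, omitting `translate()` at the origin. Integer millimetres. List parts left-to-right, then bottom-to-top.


cube([250, 1050, 150]);
translate([250, 0, 0]) cube([250, 1050, 300]);
translate([500, 0, 0]) cube([250, 1050, 450]);
translate([750, 0, 0]) cube([250, 1050, 600]);


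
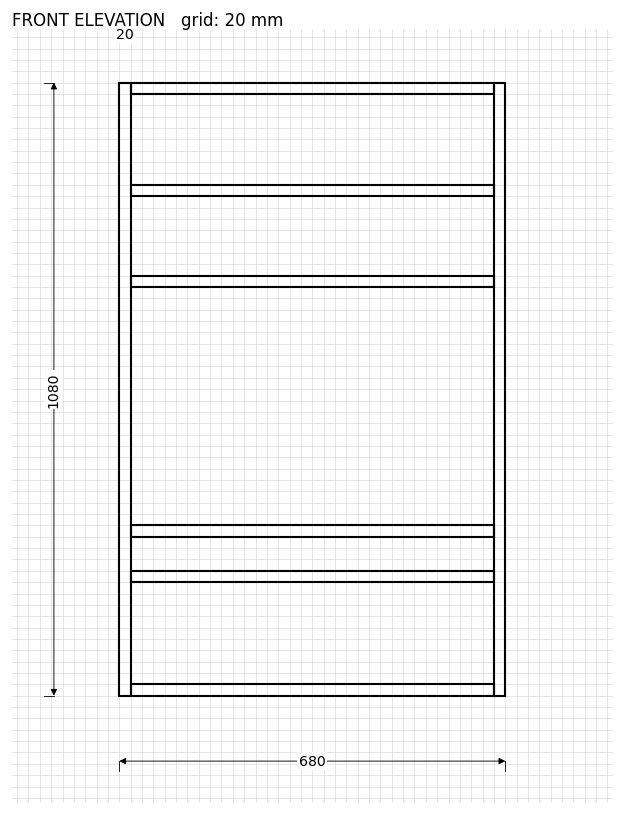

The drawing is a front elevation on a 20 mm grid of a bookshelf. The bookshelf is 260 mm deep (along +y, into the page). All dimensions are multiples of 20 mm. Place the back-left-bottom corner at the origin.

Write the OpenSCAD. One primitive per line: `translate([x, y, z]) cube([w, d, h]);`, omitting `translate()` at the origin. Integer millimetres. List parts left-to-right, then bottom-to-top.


cube([20, 260, 1080]);
translate([20, 0, 0]) cube([640, 260, 20]);
translate([20, 0, 200]) cube([640, 260, 20]);
translate([20, 0, 280]) cube([640, 260, 20]);
translate([20, 0, 720]) cube([640, 260, 20]);
translate([20, 0, 880]) cube([640, 260, 20]);
translate([20, 0, 1060]) cube([640, 260, 20]);
translate([660, 0, 0]) cube([20, 260, 1080]);


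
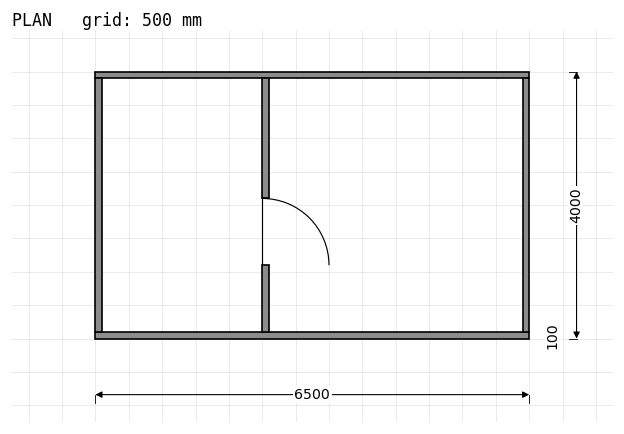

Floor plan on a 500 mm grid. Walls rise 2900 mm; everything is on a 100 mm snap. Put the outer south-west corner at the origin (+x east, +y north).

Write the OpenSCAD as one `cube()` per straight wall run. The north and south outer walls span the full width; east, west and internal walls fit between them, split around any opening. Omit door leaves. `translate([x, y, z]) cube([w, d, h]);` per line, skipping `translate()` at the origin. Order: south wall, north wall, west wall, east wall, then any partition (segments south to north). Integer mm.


cube([6500, 100, 2900]);
translate([0, 3900, 0]) cube([6500, 100, 2900]);
translate([0, 100, 0]) cube([100, 3800, 2900]);
translate([6400, 100, 0]) cube([100, 3800, 2900]);
translate([2500, 100, 0]) cube([100, 1000, 2900]);
translate([2500, 2100, 0]) cube([100, 1800, 2900]);
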